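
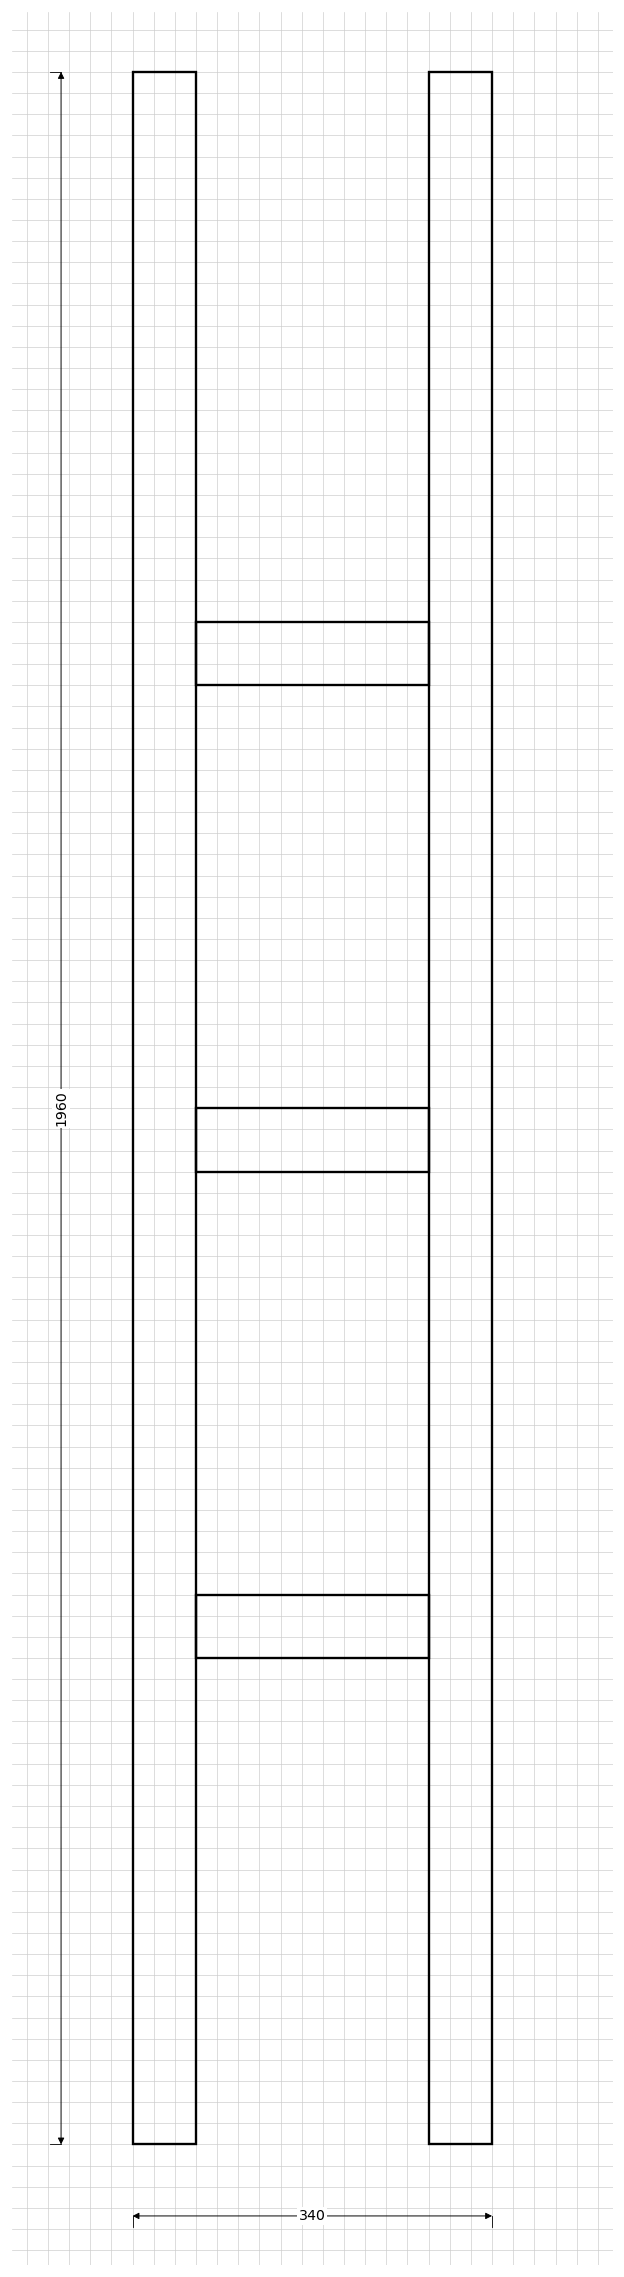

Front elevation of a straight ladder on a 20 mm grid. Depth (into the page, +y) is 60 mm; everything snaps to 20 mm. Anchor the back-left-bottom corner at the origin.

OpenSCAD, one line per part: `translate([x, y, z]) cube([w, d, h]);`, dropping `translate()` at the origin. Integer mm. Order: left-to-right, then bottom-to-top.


cube([60, 60, 1960]);
translate([60, 0, 460]) cube([220, 60, 60]);
translate([60, 0, 920]) cube([220, 60, 60]);
translate([60, 0, 1380]) cube([220, 60, 60]);
translate([280, 0, 0]) cube([60, 60, 1960]);


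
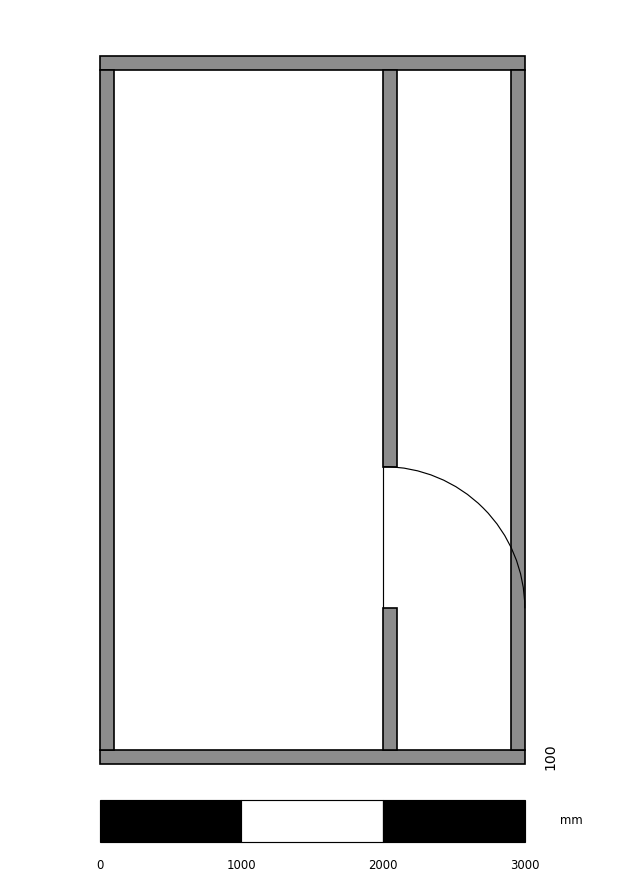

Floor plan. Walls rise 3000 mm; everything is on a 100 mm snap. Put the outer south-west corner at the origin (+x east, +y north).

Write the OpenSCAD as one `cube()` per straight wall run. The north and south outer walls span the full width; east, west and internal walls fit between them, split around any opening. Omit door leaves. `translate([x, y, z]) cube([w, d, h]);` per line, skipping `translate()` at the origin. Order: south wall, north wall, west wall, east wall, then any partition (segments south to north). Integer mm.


cube([3000, 100, 3000]);
translate([0, 4900, 0]) cube([3000, 100, 3000]);
translate([0, 100, 0]) cube([100, 4800, 3000]);
translate([2900, 100, 0]) cube([100, 4800, 3000]);
translate([2000, 100, 0]) cube([100, 1000, 3000]);
translate([2000, 2100, 0]) cube([100, 2800, 3000]);


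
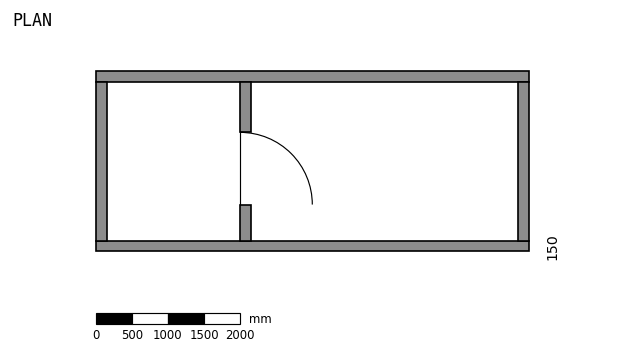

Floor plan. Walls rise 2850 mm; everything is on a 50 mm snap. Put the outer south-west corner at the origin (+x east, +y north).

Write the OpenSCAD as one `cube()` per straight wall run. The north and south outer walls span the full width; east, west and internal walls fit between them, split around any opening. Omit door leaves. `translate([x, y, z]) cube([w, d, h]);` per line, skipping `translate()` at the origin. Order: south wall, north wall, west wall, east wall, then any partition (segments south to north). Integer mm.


cube([6000, 150, 2850]);
translate([0, 2350, 0]) cube([6000, 150, 2850]);
translate([0, 150, 0]) cube([150, 2200, 2850]);
translate([5850, 150, 0]) cube([150, 2200, 2850]);
translate([2000, 150, 0]) cube([150, 500, 2850]);
translate([2000, 1650, 0]) cube([150, 700, 2850]);


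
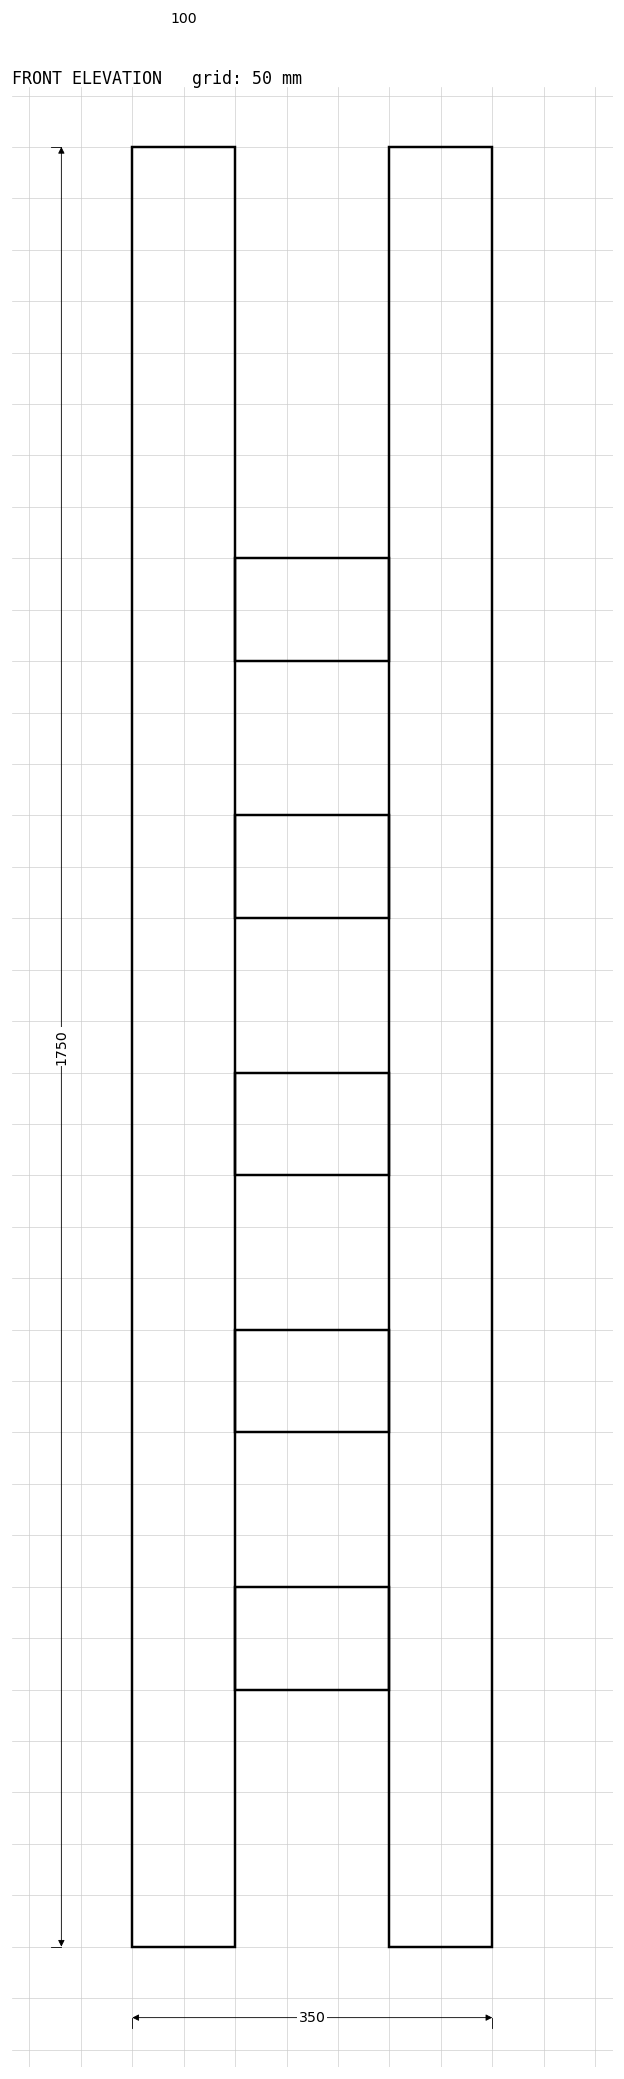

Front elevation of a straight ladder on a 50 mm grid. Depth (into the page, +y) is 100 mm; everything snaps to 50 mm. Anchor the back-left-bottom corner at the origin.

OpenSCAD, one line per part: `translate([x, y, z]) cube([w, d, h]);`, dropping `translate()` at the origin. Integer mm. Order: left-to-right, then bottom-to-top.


cube([100, 100, 1750]);
translate([100, 0, 250]) cube([150, 100, 100]);
translate([100, 0, 500]) cube([150, 100, 100]);
translate([100, 0, 750]) cube([150, 100, 100]);
translate([100, 0, 1000]) cube([150, 100, 100]);
translate([100, 0, 1250]) cube([150, 100, 100]);
translate([250, 0, 0]) cube([100, 100, 1750]);


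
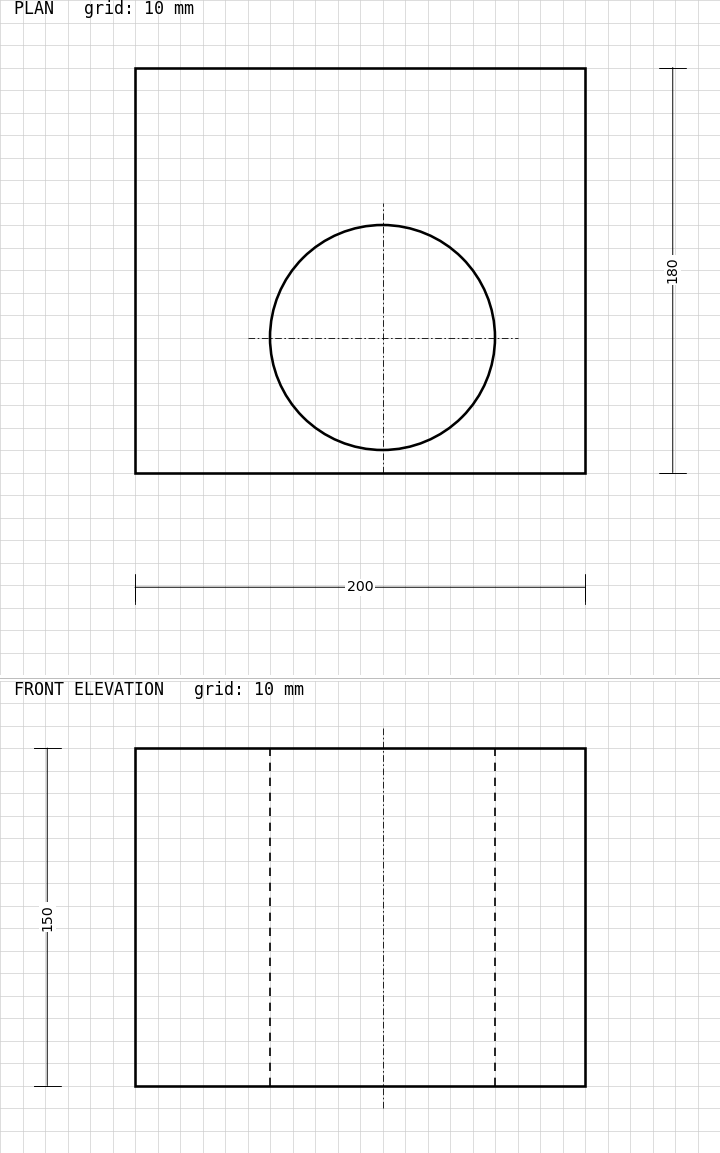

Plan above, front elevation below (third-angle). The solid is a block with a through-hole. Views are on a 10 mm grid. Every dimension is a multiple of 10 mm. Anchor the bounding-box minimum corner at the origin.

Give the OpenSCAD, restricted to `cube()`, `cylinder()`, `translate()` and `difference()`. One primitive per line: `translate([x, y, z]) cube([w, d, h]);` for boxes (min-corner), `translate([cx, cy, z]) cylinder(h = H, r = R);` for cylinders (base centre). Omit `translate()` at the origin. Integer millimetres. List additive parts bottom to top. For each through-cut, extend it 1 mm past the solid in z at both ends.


difference() {
  cube([200, 180, 150]);
  translate([110, 60, -1]) cylinder(h = 152, r = 50);
}


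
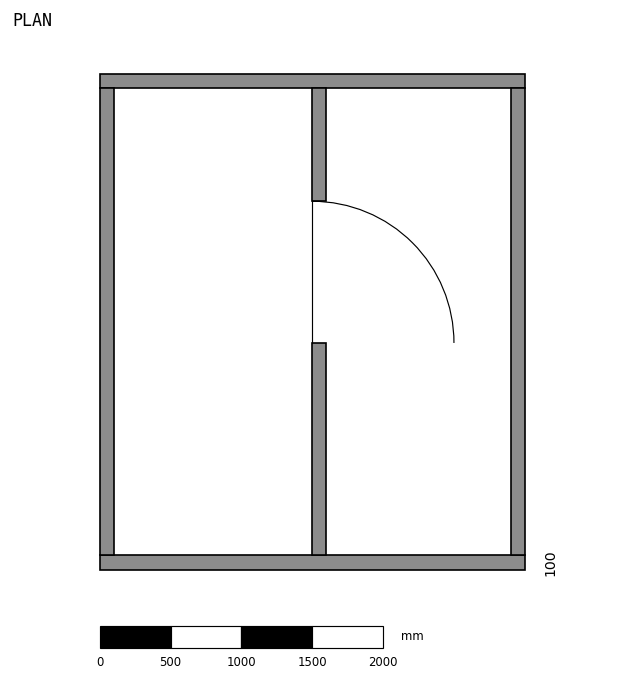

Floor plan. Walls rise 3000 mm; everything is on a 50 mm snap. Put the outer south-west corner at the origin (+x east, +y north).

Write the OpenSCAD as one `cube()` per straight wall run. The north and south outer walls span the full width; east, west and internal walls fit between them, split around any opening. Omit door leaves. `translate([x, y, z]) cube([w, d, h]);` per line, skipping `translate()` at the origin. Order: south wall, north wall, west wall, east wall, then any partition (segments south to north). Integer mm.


cube([3000, 100, 3000]);
translate([0, 3400, 0]) cube([3000, 100, 3000]);
translate([0, 100, 0]) cube([100, 3300, 3000]);
translate([2900, 100, 0]) cube([100, 3300, 3000]);
translate([1500, 100, 0]) cube([100, 1500, 3000]);
translate([1500, 2600, 0]) cube([100, 800, 3000]);


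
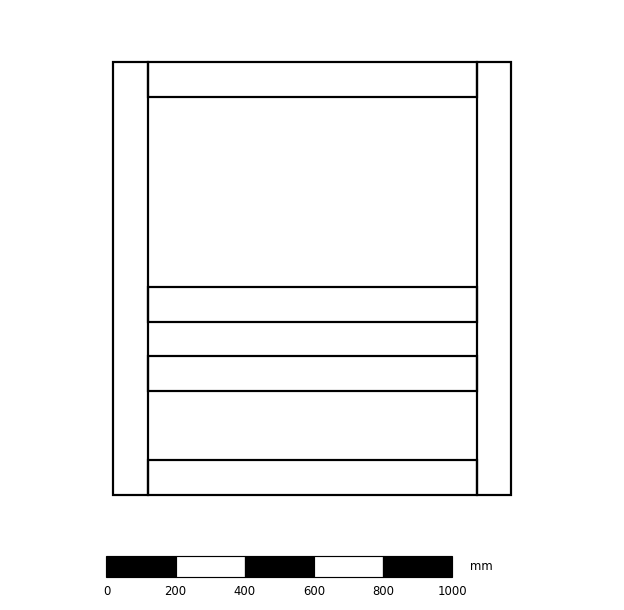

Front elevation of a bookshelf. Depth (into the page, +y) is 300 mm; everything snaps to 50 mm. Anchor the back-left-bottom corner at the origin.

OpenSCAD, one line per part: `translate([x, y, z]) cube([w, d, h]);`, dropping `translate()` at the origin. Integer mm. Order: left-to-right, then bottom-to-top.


cube([100, 300, 1250]);
translate([100, 0, 0]) cube([950, 300, 100]);
translate([100, 0, 300]) cube([950, 300, 100]);
translate([100, 0, 500]) cube([950, 300, 100]);
translate([100, 0, 1150]) cube([950, 300, 100]);
translate([1050, 0, 0]) cube([100, 300, 1250]);


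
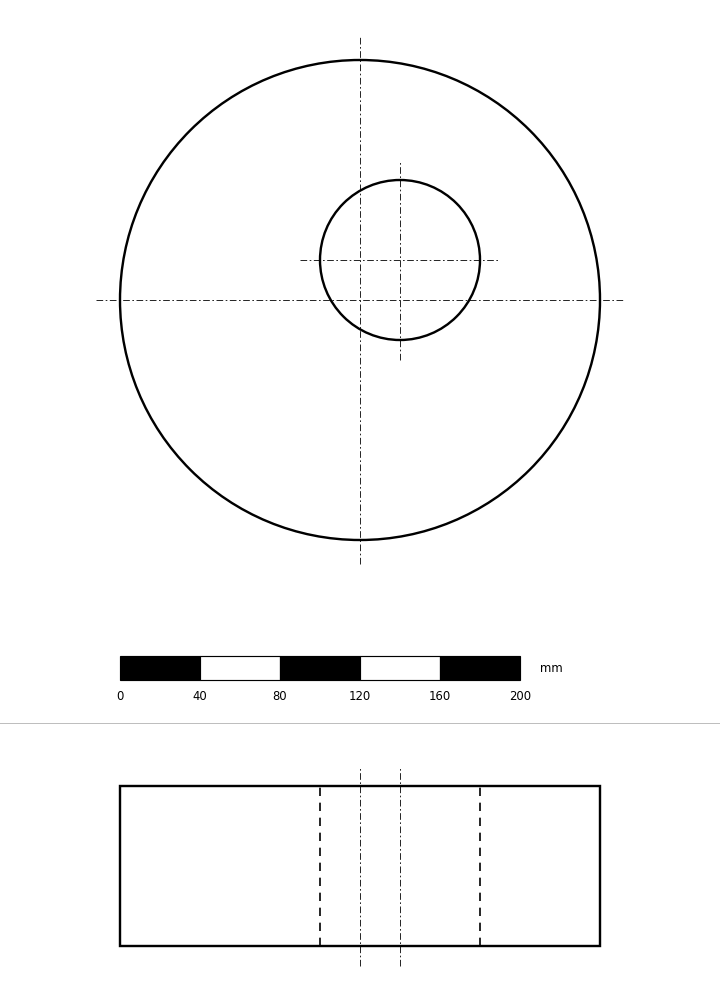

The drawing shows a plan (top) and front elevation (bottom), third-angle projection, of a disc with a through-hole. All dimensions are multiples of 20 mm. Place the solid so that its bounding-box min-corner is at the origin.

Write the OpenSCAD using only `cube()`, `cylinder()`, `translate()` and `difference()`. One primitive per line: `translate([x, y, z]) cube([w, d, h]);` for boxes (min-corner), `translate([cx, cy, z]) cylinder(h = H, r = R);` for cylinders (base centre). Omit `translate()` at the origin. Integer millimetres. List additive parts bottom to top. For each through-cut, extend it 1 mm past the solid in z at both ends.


difference() {
  translate([120, 120, 0]) cylinder(h = 80, r = 120);
  translate([140, 140, -1]) cylinder(h = 82, r = 40);
}


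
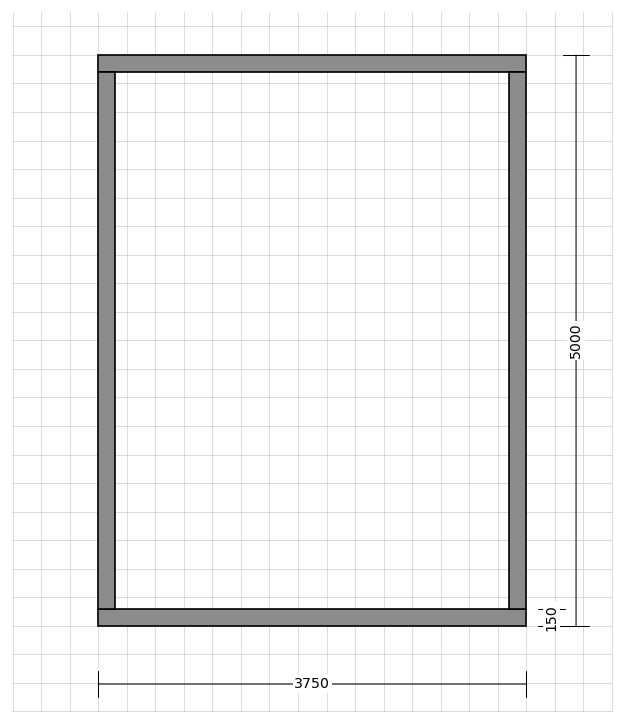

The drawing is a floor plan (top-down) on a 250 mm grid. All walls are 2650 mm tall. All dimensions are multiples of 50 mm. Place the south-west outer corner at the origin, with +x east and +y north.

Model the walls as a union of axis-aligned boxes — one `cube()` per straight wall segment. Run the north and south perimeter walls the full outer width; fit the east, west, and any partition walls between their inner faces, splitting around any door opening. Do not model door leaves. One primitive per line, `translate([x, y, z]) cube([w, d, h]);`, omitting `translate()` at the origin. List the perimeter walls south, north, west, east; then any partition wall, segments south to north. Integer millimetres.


cube([3750, 150, 2650]);
translate([0, 4850, 0]) cube([3750, 150, 2650]);
translate([0, 150, 0]) cube([150, 4700, 2650]);
translate([3600, 150, 0]) cube([150, 4700, 2650]);


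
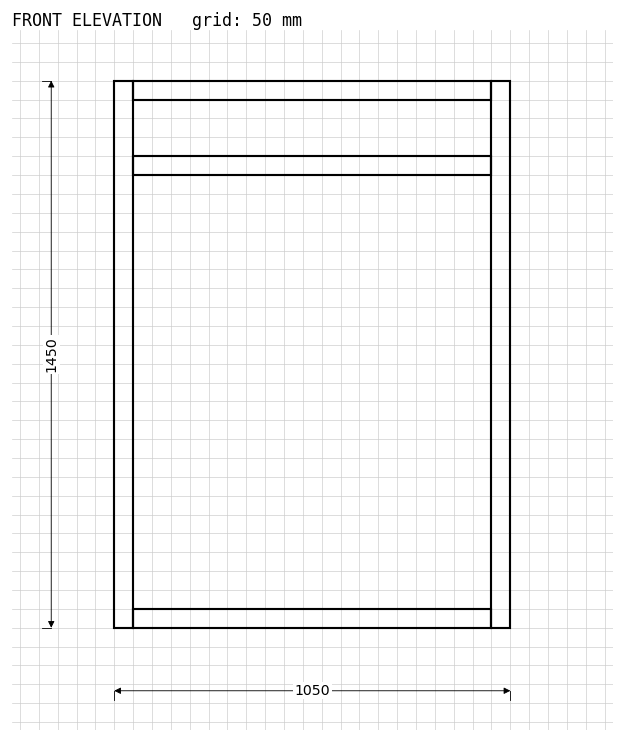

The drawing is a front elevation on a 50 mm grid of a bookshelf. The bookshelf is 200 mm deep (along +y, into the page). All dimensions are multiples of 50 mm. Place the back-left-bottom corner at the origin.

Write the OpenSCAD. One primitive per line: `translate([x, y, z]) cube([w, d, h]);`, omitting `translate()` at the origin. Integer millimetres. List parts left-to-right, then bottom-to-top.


cube([50, 200, 1450]);
translate([50, 0, 0]) cube([950, 200, 50]);
translate([50, 0, 1200]) cube([950, 200, 50]);
translate([50, 0, 1400]) cube([950, 200, 50]);
translate([1000, 0, 0]) cube([50, 200, 1450]);


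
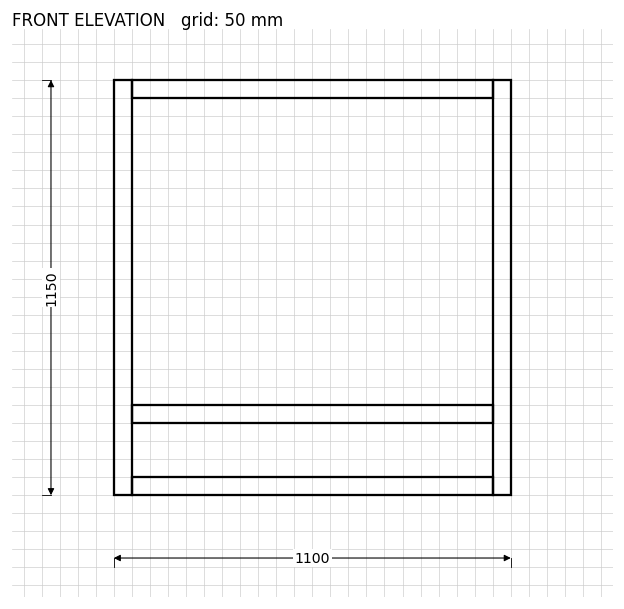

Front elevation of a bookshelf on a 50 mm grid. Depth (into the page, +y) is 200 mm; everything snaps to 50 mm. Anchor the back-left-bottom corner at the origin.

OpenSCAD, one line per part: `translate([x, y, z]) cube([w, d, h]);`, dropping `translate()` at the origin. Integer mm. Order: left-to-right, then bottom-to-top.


cube([50, 200, 1150]);
translate([50, 0, 0]) cube([1000, 200, 50]);
translate([50, 0, 200]) cube([1000, 200, 50]);
translate([50, 0, 1100]) cube([1000, 200, 50]);
translate([1050, 0, 0]) cube([50, 200, 1150]);


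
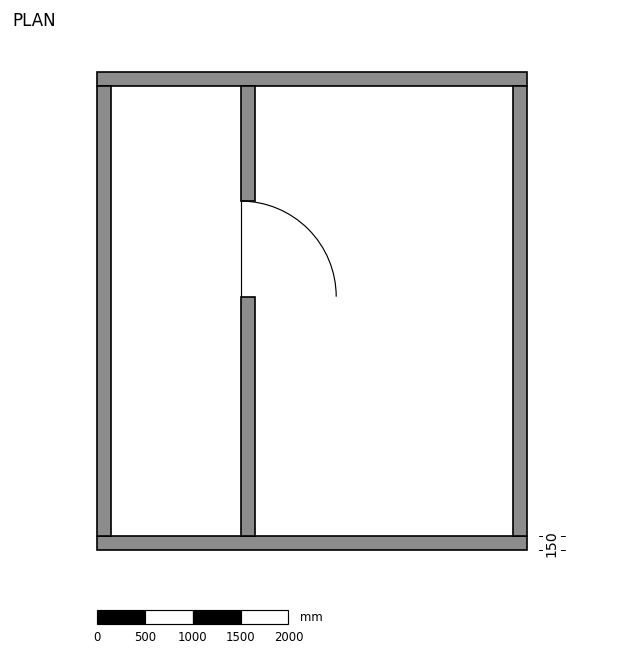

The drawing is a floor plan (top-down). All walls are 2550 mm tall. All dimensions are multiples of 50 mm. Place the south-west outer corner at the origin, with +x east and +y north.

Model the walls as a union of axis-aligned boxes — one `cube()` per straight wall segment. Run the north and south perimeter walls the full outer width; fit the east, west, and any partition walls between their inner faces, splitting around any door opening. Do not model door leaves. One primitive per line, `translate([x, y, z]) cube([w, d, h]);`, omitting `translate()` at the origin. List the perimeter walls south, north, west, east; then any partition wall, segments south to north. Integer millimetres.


cube([4500, 150, 2550]);
translate([0, 4850, 0]) cube([4500, 150, 2550]);
translate([0, 150, 0]) cube([150, 4700, 2550]);
translate([4350, 150, 0]) cube([150, 4700, 2550]);
translate([1500, 150, 0]) cube([150, 2500, 2550]);
translate([1500, 3650, 0]) cube([150, 1200, 2550]);


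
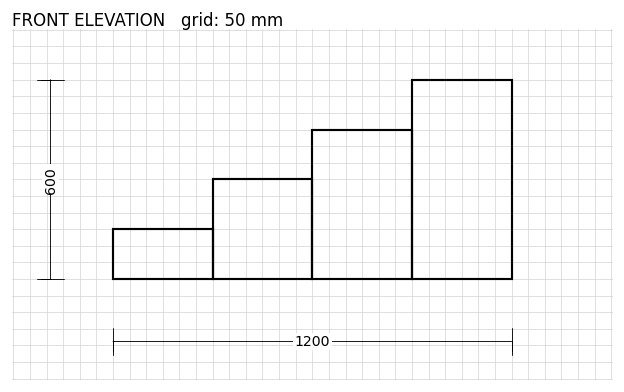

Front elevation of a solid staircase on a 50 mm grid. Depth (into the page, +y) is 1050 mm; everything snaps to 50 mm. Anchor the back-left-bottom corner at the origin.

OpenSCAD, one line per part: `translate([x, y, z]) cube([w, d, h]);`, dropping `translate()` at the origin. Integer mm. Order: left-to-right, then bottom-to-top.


cube([300, 1050, 150]);
translate([300, 0, 0]) cube([300, 1050, 300]);
translate([600, 0, 0]) cube([300, 1050, 450]);
translate([900, 0, 0]) cube([300, 1050, 600]);


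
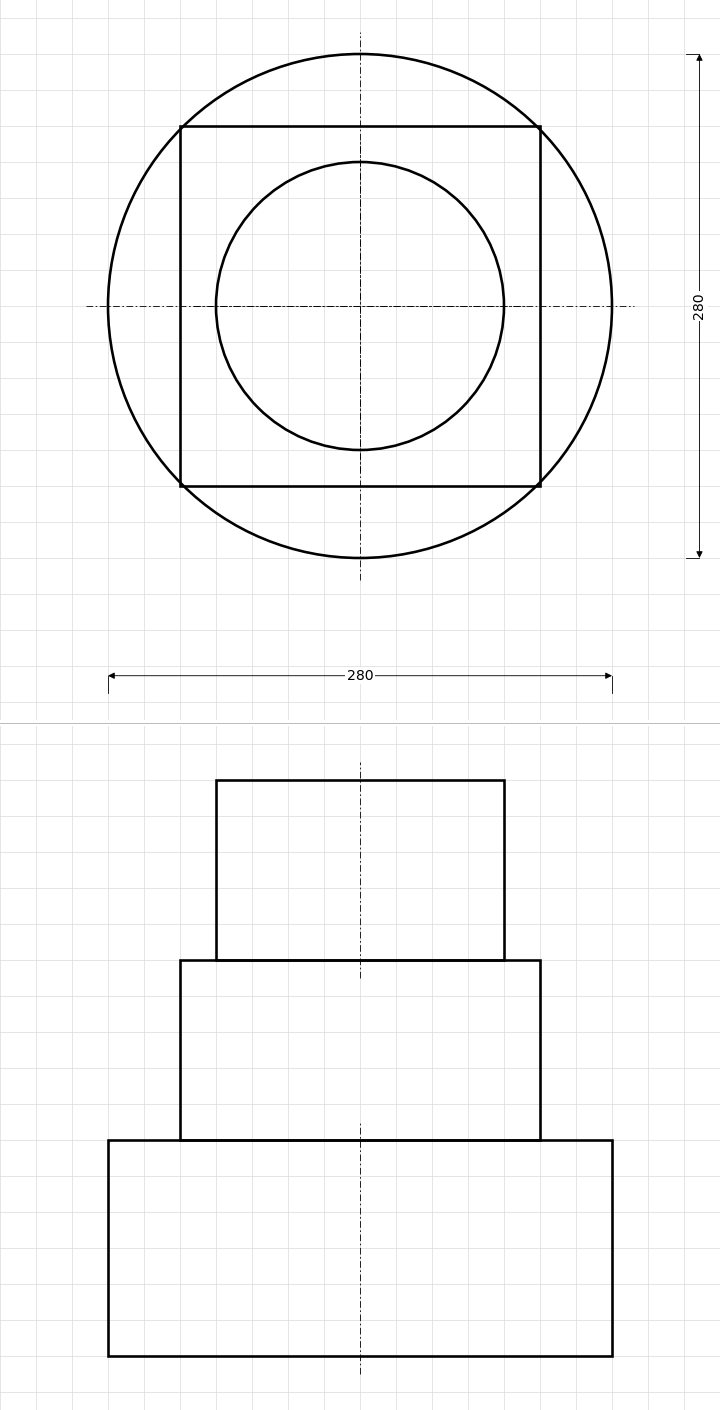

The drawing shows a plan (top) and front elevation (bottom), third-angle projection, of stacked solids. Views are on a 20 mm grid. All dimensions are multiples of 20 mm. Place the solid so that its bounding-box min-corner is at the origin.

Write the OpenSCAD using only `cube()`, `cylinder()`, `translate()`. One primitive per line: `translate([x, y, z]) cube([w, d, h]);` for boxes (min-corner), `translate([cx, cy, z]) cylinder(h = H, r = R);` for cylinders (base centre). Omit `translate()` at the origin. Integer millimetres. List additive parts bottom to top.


translate([140, 140, 0]) cylinder(h = 120, r = 140);
translate([40, 40, 120]) cube([200, 200, 100]);
translate([140, 140, 220]) cylinder(h = 100, r = 80);


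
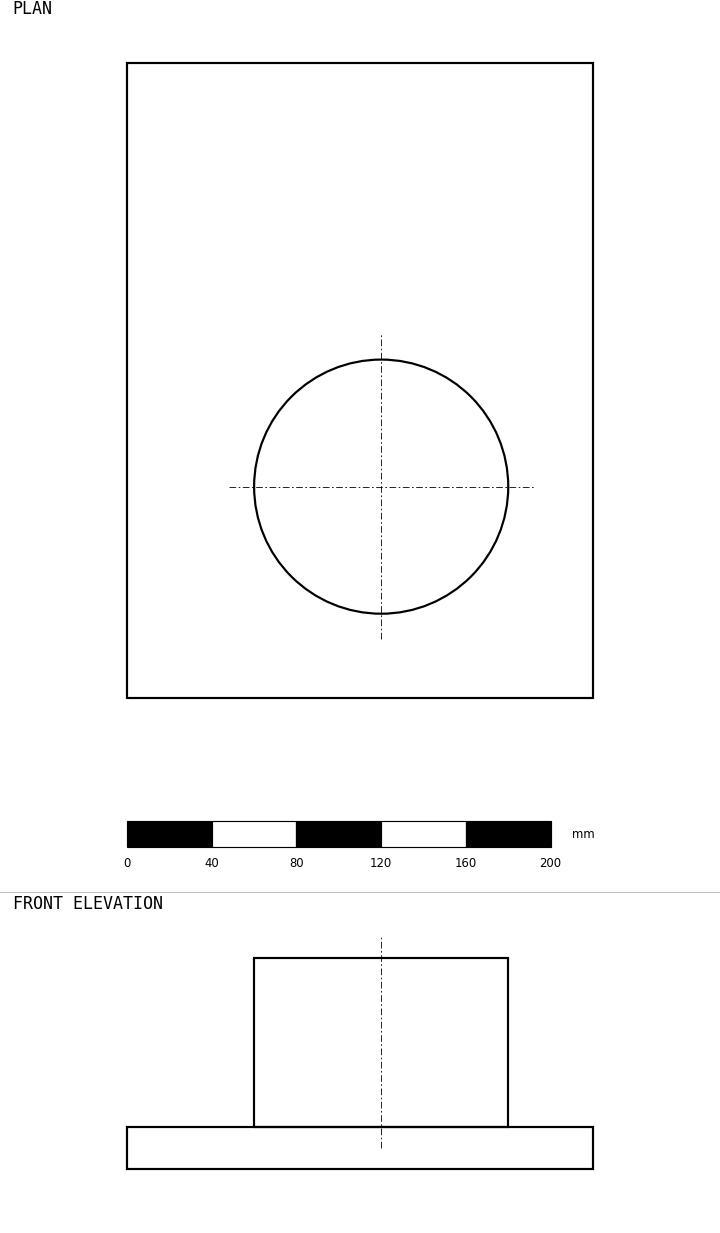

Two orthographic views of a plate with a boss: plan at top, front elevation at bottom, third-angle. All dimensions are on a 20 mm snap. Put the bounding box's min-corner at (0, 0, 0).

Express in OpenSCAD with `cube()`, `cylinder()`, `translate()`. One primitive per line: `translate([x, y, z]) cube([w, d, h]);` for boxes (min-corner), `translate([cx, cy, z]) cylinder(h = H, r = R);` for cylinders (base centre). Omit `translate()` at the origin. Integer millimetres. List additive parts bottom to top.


cube([220, 300, 20]);
translate([120, 100, 20]) cylinder(h = 80, r = 60);


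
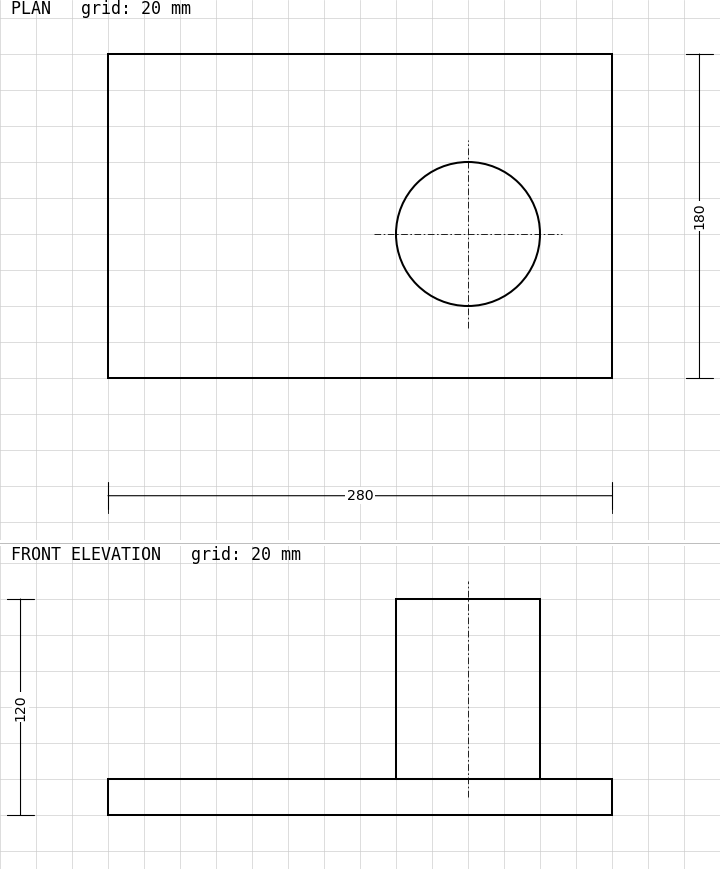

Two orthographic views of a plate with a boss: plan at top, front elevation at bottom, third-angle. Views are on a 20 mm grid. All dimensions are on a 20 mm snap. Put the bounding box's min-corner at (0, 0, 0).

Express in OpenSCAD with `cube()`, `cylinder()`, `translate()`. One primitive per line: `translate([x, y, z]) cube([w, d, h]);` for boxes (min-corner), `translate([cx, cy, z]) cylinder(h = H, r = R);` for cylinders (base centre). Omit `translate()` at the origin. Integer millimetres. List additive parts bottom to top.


cube([280, 180, 20]);
translate([200, 80, 20]) cylinder(h = 100, r = 40);


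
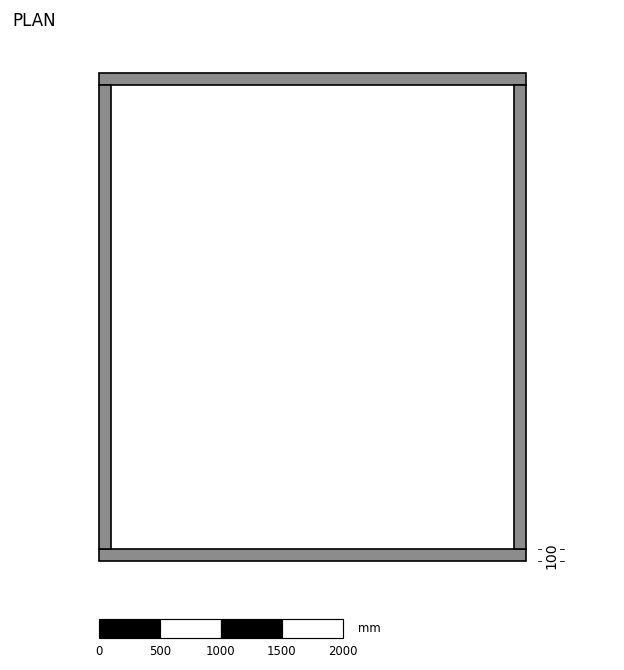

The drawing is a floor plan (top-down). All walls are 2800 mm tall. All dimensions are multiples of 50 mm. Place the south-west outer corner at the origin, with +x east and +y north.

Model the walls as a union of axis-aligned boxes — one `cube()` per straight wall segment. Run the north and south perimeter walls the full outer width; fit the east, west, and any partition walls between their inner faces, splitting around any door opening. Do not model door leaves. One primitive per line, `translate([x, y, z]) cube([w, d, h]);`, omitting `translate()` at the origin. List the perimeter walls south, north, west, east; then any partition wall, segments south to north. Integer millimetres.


cube([3500, 100, 2800]);
translate([0, 3900, 0]) cube([3500, 100, 2800]);
translate([0, 100, 0]) cube([100, 3800, 2800]);
translate([3400, 100, 0]) cube([100, 3800, 2800]);


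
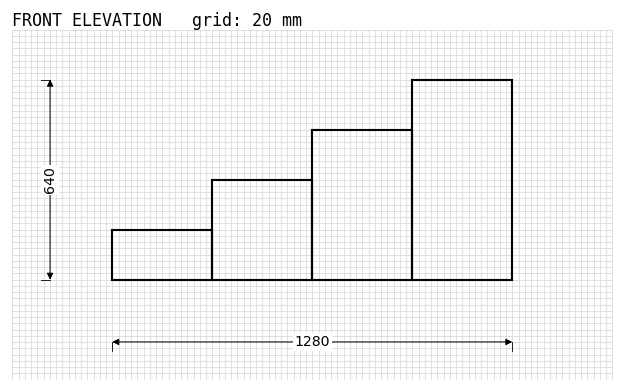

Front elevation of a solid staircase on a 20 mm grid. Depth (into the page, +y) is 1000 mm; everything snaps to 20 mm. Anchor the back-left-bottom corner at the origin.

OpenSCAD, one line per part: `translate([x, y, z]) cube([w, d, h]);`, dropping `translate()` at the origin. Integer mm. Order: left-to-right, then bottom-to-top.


cube([320, 1000, 160]);
translate([320, 0, 0]) cube([320, 1000, 320]);
translate([640, 0, 0]) cube([320, 1000, 480]);
translate([960, 0, 0]) cube([320, 1000, 640]);


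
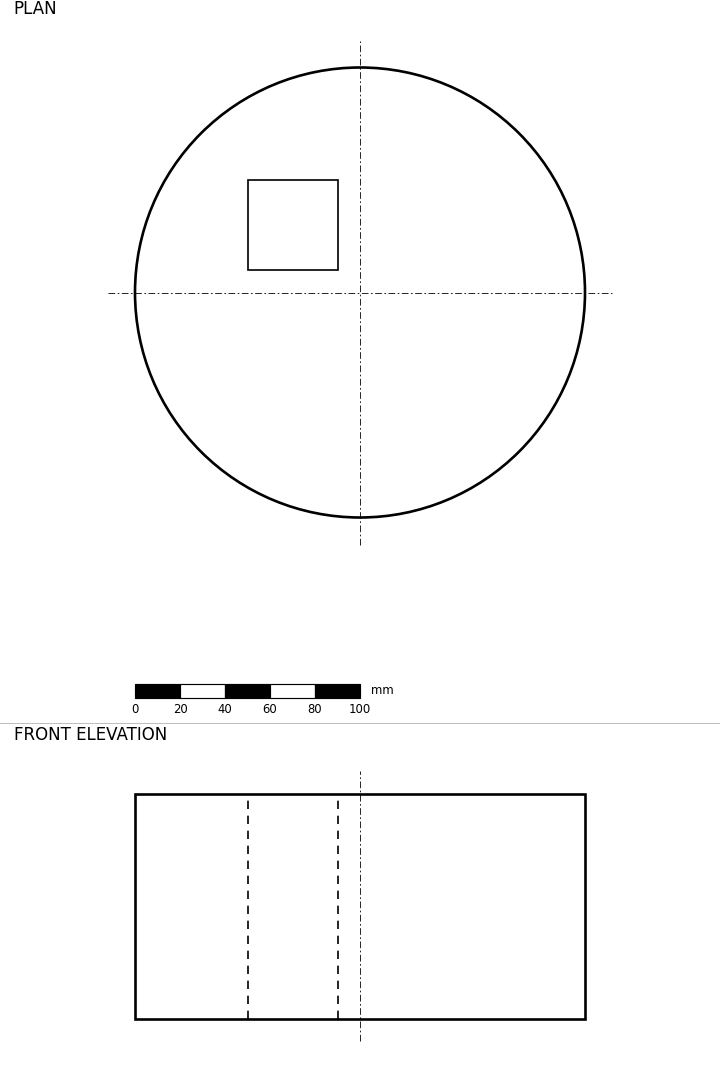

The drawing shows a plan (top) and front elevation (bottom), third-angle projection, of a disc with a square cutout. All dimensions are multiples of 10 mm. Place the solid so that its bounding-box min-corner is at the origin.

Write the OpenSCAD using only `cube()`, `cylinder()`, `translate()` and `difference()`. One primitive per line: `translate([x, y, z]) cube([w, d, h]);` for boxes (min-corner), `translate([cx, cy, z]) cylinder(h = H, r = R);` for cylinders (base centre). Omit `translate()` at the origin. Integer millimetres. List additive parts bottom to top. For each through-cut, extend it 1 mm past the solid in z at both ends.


difference() {
  translate([100, 100, 0]) cylinder(h = 100, r = 100);
  translate([50, 110, -1]) cube([40, 40, 102]);
}


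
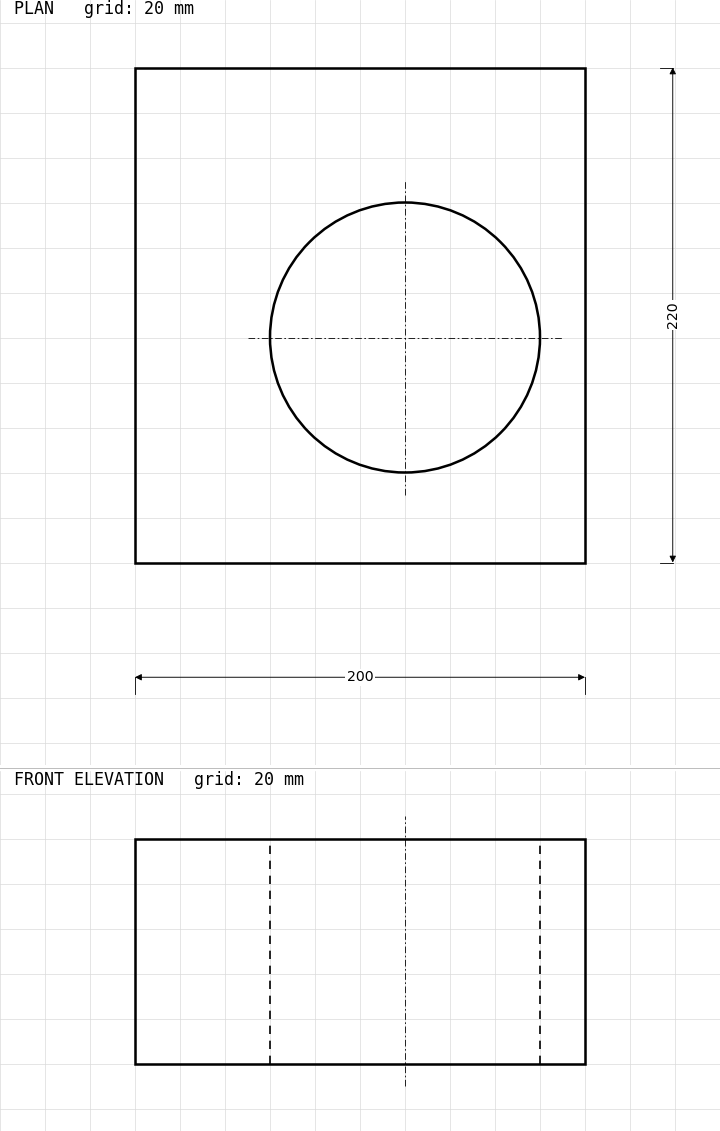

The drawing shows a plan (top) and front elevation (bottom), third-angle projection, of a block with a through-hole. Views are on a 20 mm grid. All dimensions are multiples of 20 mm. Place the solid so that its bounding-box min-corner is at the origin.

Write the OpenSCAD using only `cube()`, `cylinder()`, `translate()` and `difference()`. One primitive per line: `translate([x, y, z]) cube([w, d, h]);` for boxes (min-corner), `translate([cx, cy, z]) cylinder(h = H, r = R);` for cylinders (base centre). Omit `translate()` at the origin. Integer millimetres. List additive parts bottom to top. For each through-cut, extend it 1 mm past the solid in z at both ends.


difference() {
  cube([200, 220, 100]);
  translate([120, 100, -1]) cylinder(h = 102, r = 60);
}


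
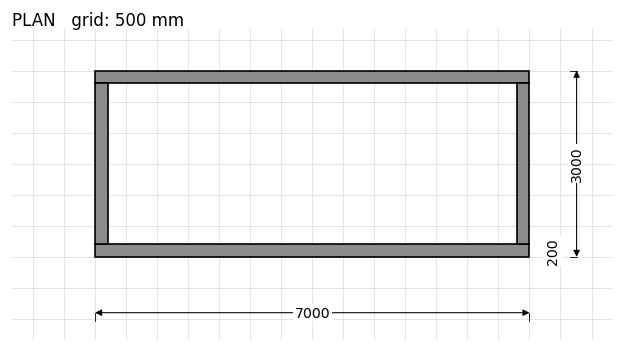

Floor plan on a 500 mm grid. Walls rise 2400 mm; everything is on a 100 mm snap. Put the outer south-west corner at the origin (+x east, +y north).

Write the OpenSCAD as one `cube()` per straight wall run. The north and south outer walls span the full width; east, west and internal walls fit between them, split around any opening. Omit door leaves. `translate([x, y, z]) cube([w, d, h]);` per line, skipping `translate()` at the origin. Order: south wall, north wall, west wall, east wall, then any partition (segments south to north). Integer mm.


cube([7000, 200, 2400]);
translate([0, 2800, 0]) cube([7000, 200, 2400]);
translate([0, 200, 0]) cube([200, 2600, 2400]);
translate([6800, 200, 0]) cube([200, 2600, 2400]);


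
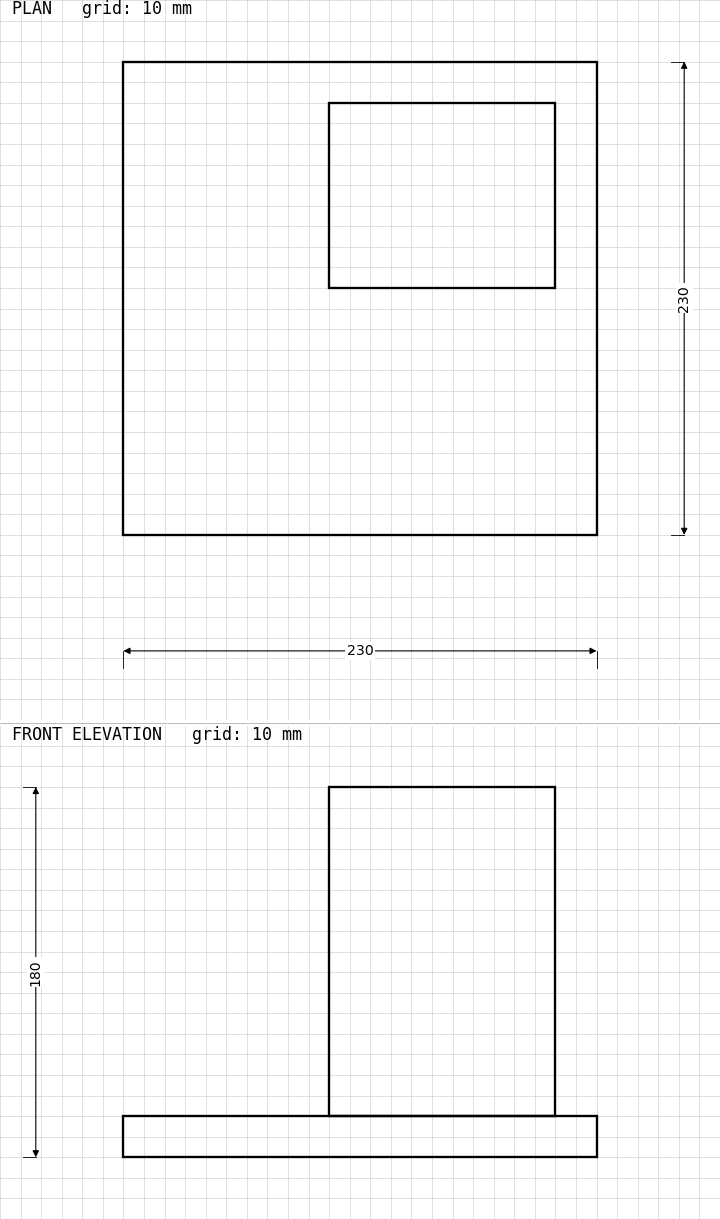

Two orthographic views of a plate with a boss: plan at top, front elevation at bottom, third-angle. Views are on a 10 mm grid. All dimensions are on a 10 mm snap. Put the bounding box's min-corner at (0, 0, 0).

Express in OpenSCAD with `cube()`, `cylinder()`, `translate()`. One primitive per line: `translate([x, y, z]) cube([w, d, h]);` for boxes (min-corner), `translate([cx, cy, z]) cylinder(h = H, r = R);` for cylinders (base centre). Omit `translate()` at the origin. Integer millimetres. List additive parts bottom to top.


cube([230, 230, 20]);
translate([100, 120, 20]) cube([110, 90, 160]);


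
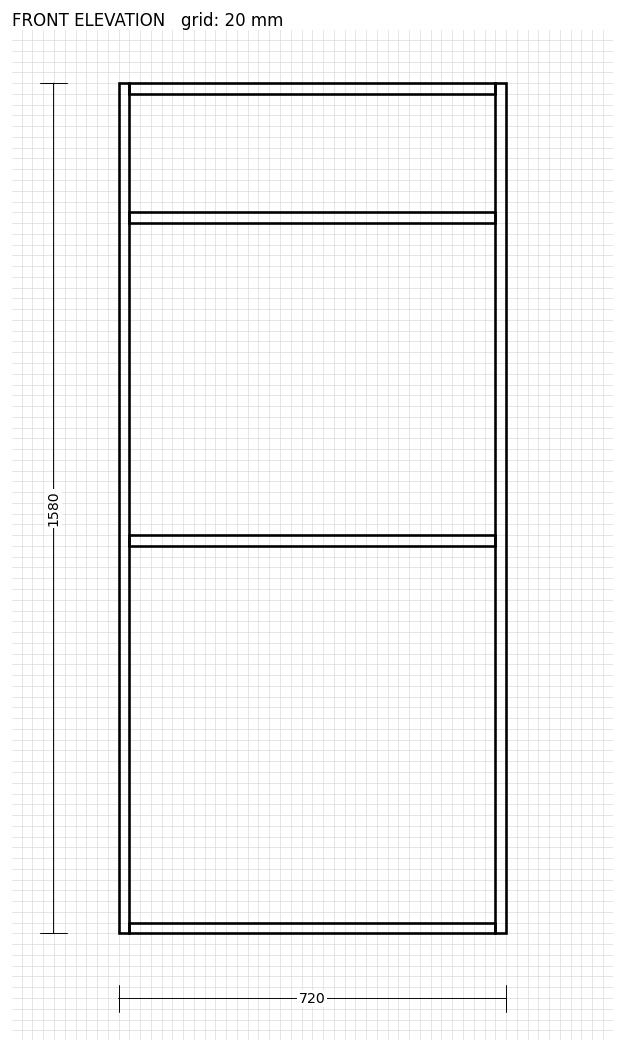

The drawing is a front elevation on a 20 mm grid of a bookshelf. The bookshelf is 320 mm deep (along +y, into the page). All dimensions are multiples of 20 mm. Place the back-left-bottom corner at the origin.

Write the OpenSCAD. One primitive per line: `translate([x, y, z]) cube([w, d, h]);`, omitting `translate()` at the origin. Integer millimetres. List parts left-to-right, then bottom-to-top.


cube([20, 320, 1580]);
translate([20, 0, 0]) cube([680, 320, 20]);
translate([20, 0, 720]) cube([680, 320, 20]);
translate([20, 0, 1320]) cube([680, 320, 20]);
translate([20, 0, 1560]) cube([680, 320, 20]);
translate([700, 0, 0]) cube([20, 320, 1580]);


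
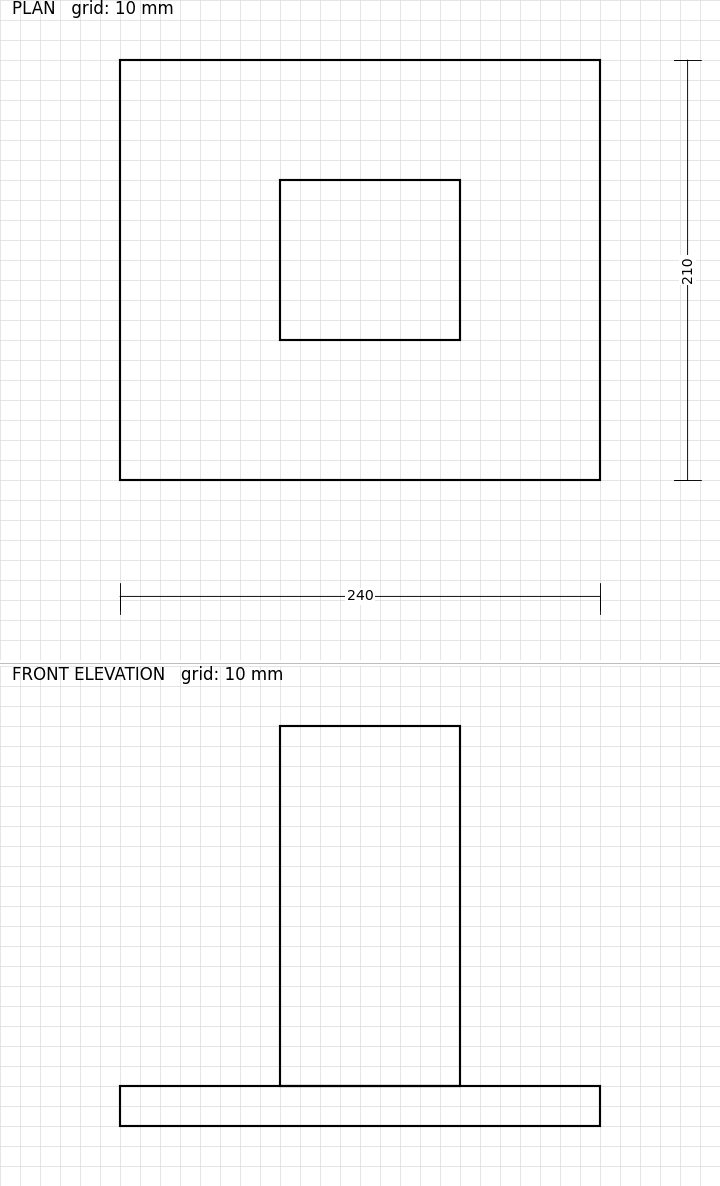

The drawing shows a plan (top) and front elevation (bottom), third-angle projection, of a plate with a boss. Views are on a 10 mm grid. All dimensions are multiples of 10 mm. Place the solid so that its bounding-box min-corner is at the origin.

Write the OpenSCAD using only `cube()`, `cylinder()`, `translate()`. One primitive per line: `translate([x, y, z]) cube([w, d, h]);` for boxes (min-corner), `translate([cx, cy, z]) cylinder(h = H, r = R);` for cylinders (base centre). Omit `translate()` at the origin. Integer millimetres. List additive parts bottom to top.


cube([240, 210, 20]);
translate([80, 70, 20]) cube([90, 80, 180]);


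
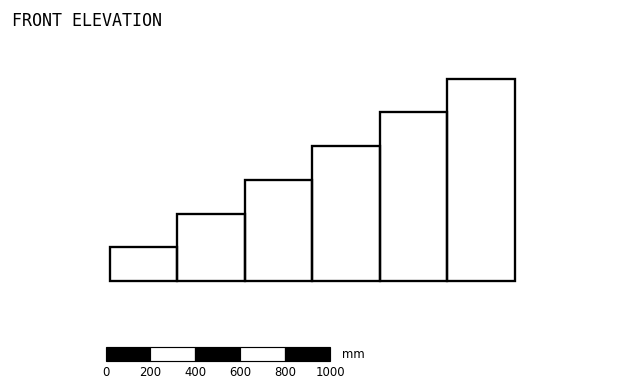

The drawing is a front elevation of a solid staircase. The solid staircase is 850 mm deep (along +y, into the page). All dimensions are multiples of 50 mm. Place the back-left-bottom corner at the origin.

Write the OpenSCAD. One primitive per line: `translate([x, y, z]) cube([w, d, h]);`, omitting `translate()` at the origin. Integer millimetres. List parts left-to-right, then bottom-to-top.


cube([300, 850, 150]);
translate([300, 0, 0]) cube([300, 850, 300]);
translate([600, 0, 0]) cube([300, 850, 450]);
translate([900, 0, 0]) cube([300, 850, 600]);
translate([1200, 0, 0]) cube([300, 850, 750]);
translate([1500, 0, 0]) cube([300, 850, 900]);


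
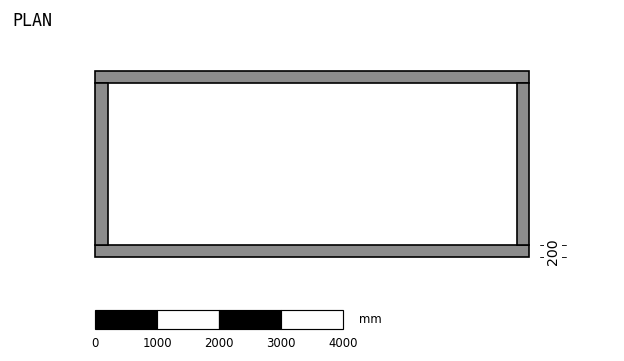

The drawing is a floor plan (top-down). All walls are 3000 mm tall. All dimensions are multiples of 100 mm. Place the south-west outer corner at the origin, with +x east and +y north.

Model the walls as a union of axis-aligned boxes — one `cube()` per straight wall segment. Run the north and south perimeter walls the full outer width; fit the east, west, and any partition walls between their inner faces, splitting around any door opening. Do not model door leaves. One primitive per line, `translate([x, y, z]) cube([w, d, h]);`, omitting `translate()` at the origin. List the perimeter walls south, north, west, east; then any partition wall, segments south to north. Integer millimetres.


cube([7000, 200, 3000]);
translate([0, 2800, 0]) cube([7000, 200, 3000]);
translate([0, 200, 0]) cube([200, 2600, 3000]);
translate([6800, 200, 0]) cube([200, 2600, 3000]);


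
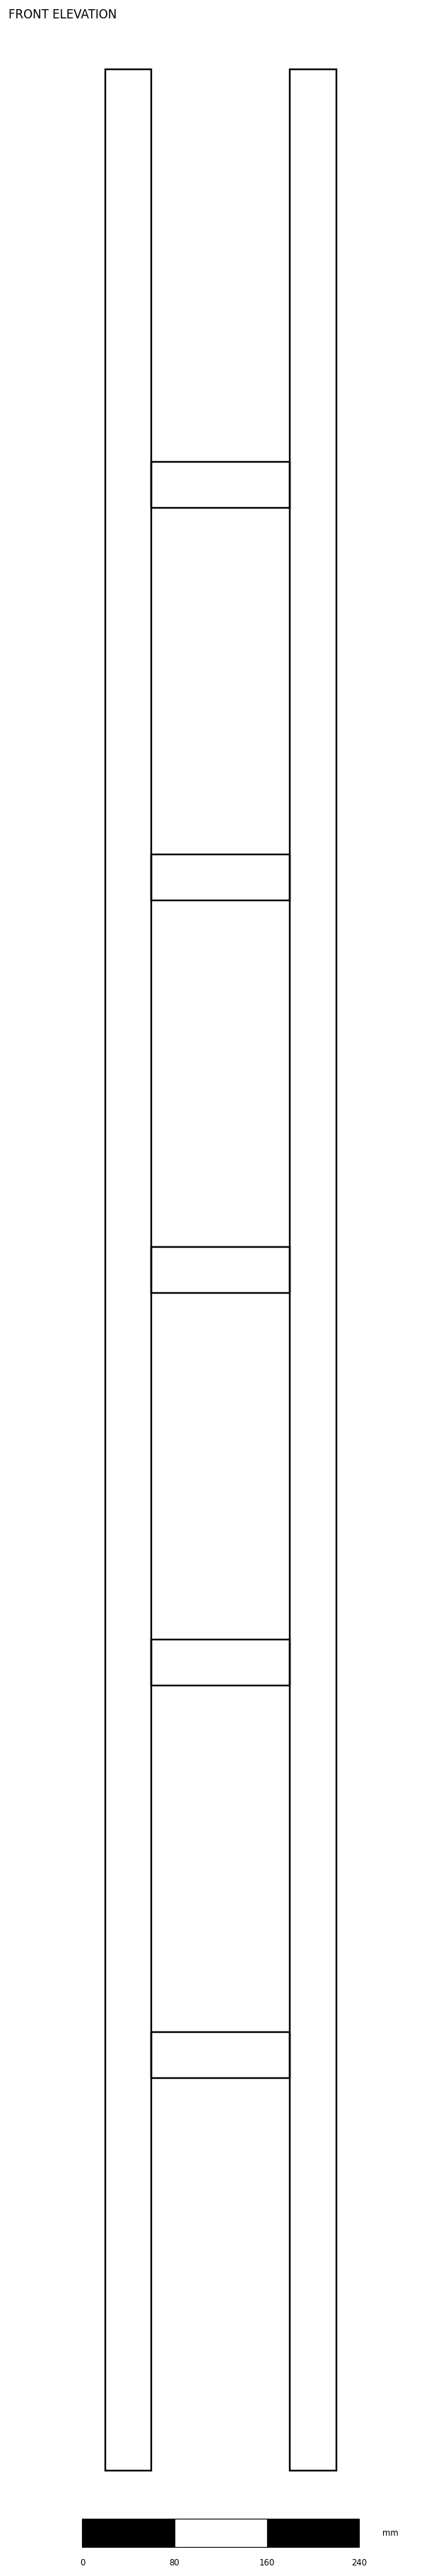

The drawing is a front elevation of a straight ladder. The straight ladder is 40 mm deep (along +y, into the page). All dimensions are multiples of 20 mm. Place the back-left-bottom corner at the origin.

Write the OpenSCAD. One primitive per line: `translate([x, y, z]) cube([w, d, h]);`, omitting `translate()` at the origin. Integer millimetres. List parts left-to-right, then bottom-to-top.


cube([40, 40, 2080]);
translate([40, 0, 340]) cube([120, 40, 40]);
translate([40, 0, 680]) cube([120, 40, 40]);
translate([40, 0, 1020]) cube([120, 40, 40]);
translate([40, 0, 1360]) cube([120, 40, 40]);
translate([40, 0, 1700]) cube([120, 40, 40]);
translate([160, 0, 0]) cube([40, 40, 2080]);


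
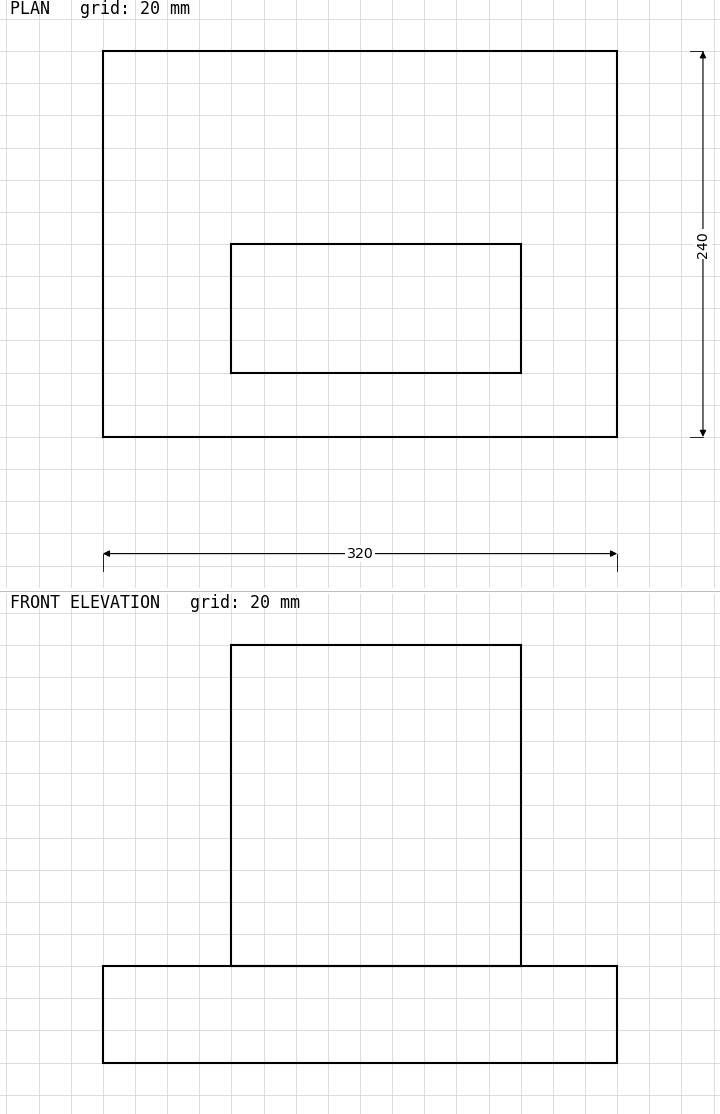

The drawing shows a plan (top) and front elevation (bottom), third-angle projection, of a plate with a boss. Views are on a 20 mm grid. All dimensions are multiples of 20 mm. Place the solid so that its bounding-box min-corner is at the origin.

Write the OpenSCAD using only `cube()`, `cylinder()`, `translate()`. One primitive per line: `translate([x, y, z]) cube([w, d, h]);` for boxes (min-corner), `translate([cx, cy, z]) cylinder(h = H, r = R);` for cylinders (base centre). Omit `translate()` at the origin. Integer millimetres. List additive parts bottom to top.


cube([320, 240, 60]);
translate([80, 40, 60]) cube([180, 80, 200]);


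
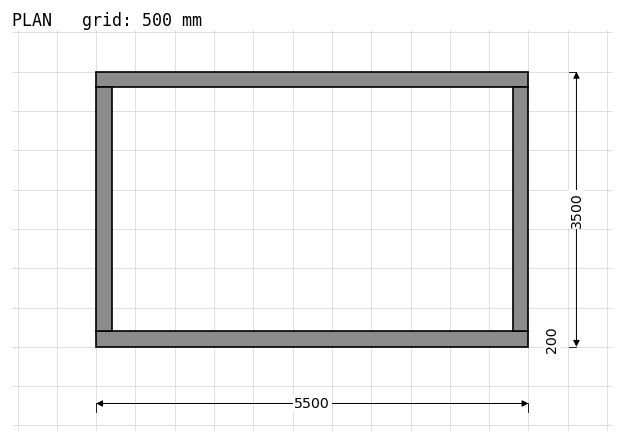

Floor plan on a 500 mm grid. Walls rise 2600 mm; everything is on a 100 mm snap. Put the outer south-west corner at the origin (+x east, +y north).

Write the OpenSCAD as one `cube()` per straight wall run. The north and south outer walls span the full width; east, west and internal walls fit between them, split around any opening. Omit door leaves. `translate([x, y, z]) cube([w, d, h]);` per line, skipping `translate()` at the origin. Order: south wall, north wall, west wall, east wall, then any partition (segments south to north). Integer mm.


cube([5500, 200, 2600]);
translate([0, 3300, 0]) cube([5500, 200, 2600]);
translate([0, 200, 0]) cube([200, 3100, 2600]);
translate([5300, 200, 0]) cube([200, 3100, 2600]);


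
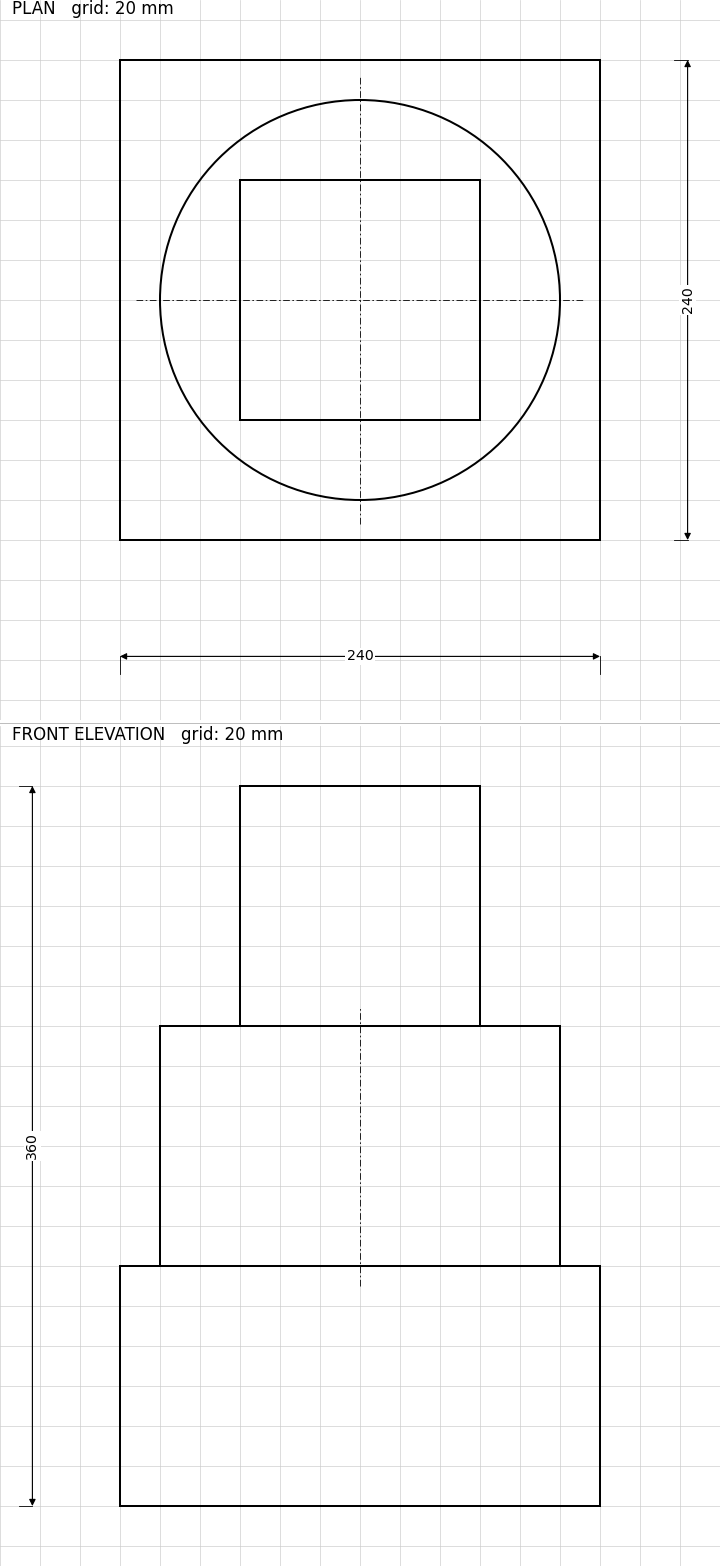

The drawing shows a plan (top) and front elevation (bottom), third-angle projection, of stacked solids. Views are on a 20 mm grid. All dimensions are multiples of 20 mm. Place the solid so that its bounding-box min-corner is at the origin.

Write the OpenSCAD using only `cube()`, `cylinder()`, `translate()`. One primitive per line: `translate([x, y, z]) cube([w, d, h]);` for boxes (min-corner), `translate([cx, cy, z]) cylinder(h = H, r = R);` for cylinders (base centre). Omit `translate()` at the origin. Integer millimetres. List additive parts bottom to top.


cube([240, 240, 120]);
translate([120, 120, 120]) cylinder(h = 120, r = 100);
translate([60, 60, 240]) cube([120, 120, 120]);


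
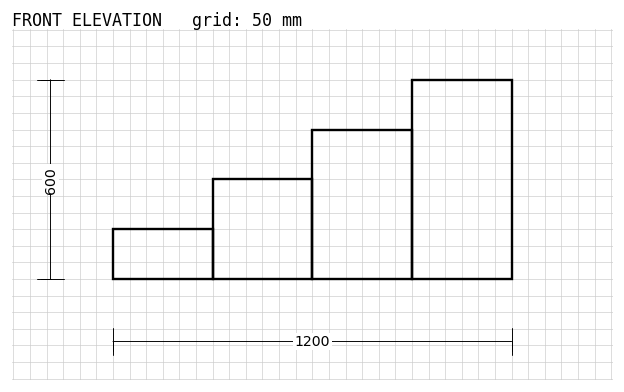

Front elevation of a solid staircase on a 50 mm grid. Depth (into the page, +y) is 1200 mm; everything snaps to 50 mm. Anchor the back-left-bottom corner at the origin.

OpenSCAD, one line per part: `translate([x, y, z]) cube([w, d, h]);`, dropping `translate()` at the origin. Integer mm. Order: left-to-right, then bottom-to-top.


cube([300, 1200, 150]);
translate([300, 0, 0]) cube([300, 1200, 300]);
translate([600, 0, 0]) cube([300, 1200, 450]);
translate([900, 0, 0]) cube([300, 1200, 600]);


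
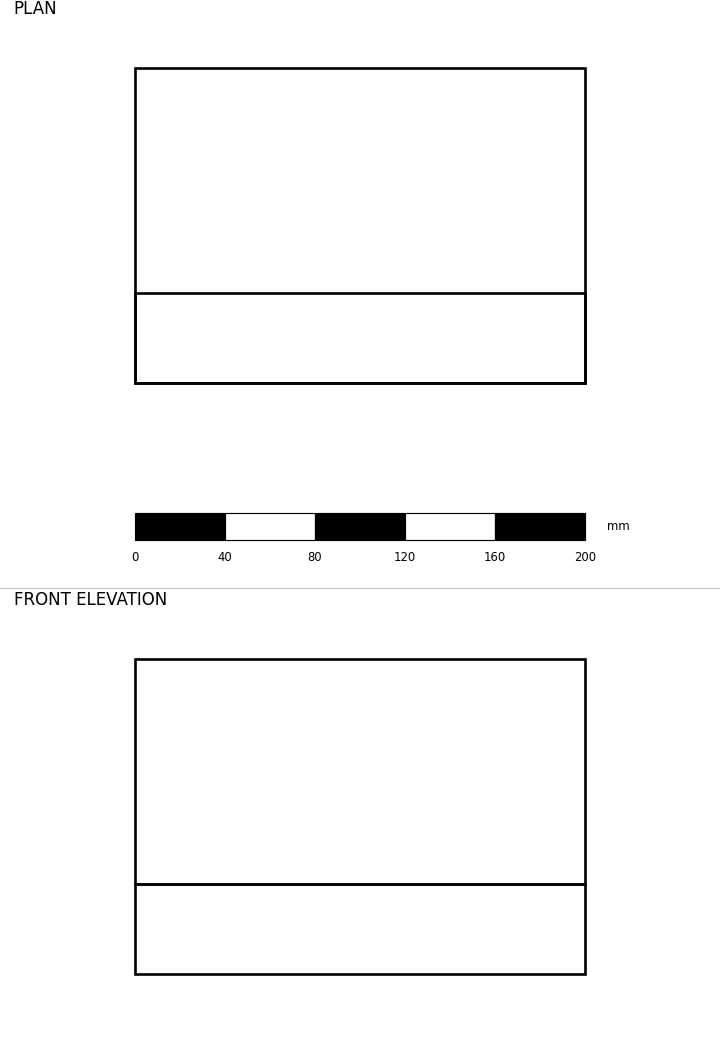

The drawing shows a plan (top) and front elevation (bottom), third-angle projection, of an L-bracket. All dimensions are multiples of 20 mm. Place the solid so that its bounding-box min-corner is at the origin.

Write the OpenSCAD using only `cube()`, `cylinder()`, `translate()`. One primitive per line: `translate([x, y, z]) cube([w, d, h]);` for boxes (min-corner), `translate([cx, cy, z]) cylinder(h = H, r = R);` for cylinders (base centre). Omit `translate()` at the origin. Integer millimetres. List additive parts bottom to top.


cube([200, 140, 40]);
translate([0, 0, 40]) cube([200, 40, 100]);


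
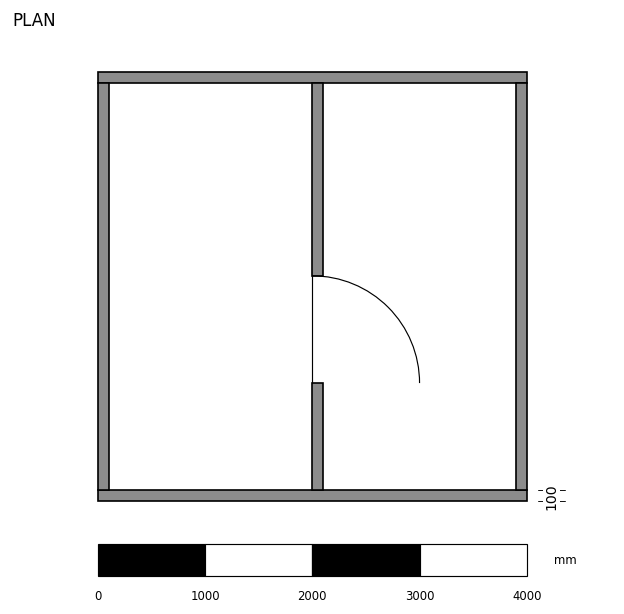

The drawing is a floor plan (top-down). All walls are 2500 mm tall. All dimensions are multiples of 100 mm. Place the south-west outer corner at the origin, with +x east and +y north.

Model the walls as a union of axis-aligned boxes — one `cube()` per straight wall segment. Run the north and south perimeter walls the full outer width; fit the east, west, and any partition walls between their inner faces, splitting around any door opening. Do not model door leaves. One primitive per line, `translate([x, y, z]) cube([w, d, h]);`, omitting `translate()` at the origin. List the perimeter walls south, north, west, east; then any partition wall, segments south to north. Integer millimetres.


cube([4000, 100, 2500]);
translate([0, 3900, 0]) cube([4000, 100, 2500]);
translate([0, 100, 0]) cube([100, 3800, 2500]);
translate([3900, 100, 0]) cube([100, 3800, 2500]);
translate([2000, 100, 0]) cube([100, 1000, 2500]);
translate([2000, 2100, 0]) cube([100, 1800, 2500]);


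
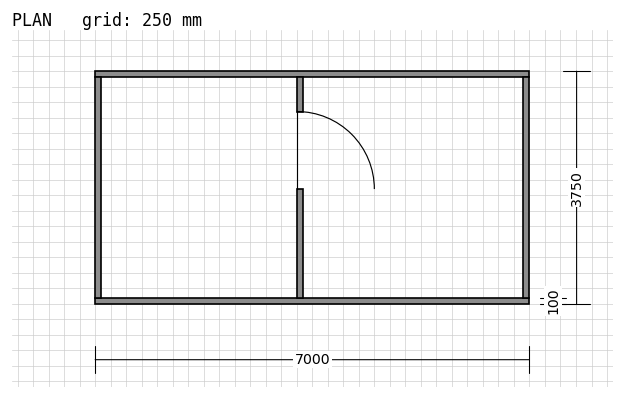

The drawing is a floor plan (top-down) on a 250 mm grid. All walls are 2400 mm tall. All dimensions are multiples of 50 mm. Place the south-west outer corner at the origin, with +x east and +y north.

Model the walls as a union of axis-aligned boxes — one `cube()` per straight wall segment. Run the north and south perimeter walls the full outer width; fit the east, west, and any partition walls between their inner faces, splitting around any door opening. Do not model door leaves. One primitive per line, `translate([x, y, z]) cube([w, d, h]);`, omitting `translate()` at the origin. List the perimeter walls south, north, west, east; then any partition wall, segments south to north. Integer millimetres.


cube([7000, 100, 2400]);
translate([0, 3650, 0]) cube([7000, 100, 2400]);
translate([0, 100, 0]) cube([100, 3550, 2400]);
translate([6900, 100, 0]) cube([100, 3550, 2400]);
translate([3250, 100, 0]) cube([100, 1750, 2400]);
translate([3250, 3100, 0]) cube([100, 550, 2400]);


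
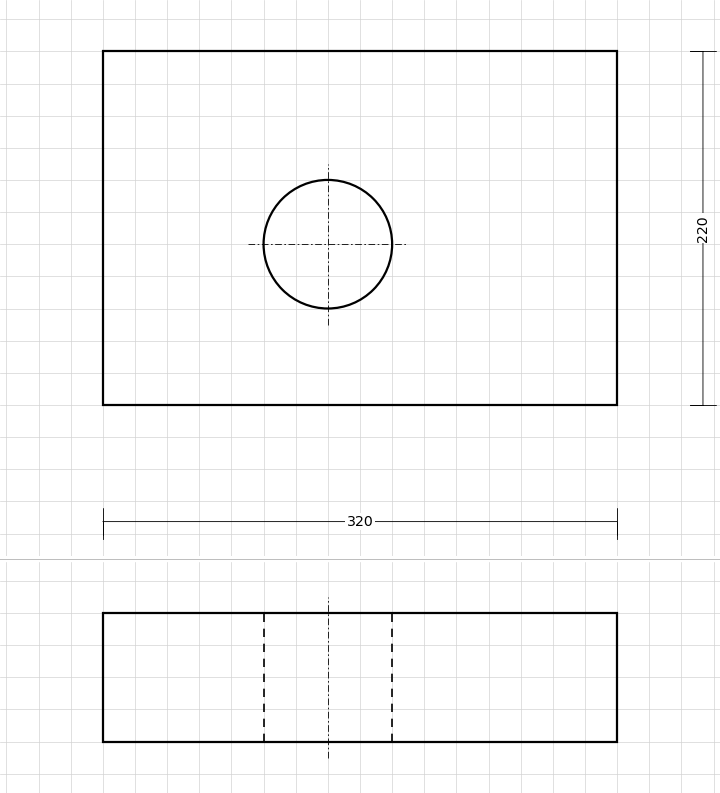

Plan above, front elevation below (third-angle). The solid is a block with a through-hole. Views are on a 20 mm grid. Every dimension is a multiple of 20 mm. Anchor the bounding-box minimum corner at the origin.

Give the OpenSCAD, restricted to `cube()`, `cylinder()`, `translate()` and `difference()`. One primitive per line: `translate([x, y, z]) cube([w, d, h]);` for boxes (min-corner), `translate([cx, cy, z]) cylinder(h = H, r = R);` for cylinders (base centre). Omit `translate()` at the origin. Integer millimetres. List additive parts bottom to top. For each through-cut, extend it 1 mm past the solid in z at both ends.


difference() {
  cube([320, 220, 80]);
  translate([140, 100, -1]) cylinder(h = 82, r = 40);
}


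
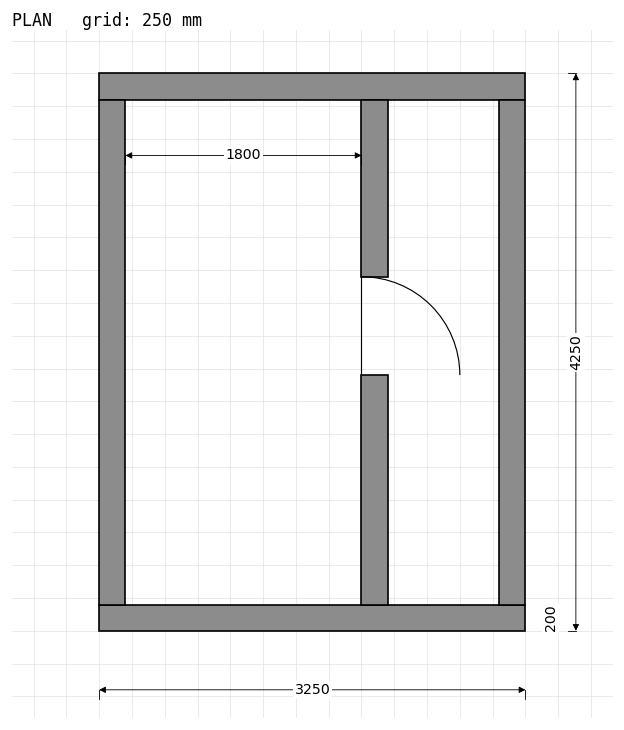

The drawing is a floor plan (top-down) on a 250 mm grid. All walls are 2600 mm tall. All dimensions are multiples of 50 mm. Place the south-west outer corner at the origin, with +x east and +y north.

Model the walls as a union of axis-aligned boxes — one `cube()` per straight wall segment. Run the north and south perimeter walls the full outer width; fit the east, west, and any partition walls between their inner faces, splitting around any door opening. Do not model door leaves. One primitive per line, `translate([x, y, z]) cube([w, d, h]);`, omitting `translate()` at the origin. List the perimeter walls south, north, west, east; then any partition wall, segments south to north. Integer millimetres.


cube([3250, 200, 2600]);
translate([0, 4050, 0]) cube([3250, 200, 2600]);
translate([0, 200, 0]) cube([200, 3850, 2600]);
translate([3050, 200, 0]) cube([200, 3850, 2600]);
translate([2000, 200, 0]) cube([200, 1750, 2600]);
translate([2000, 2700, 0]) cube([200, 1350, 2600]);
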